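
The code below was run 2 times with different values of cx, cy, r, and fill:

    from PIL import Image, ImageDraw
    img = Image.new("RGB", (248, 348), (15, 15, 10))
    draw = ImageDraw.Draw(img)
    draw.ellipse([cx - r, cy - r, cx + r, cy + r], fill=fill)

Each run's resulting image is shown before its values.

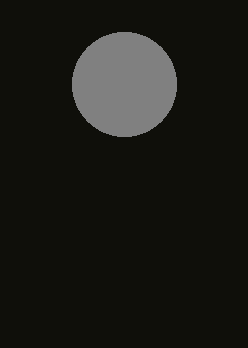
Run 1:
cx = 124; cy = 84; r = 52; fill = 'gray'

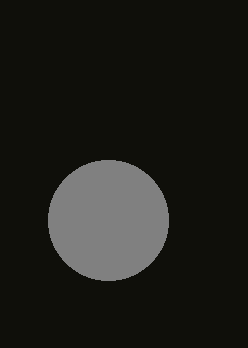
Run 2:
cx = 108
cy = 220
r = 60
fill = 'gray'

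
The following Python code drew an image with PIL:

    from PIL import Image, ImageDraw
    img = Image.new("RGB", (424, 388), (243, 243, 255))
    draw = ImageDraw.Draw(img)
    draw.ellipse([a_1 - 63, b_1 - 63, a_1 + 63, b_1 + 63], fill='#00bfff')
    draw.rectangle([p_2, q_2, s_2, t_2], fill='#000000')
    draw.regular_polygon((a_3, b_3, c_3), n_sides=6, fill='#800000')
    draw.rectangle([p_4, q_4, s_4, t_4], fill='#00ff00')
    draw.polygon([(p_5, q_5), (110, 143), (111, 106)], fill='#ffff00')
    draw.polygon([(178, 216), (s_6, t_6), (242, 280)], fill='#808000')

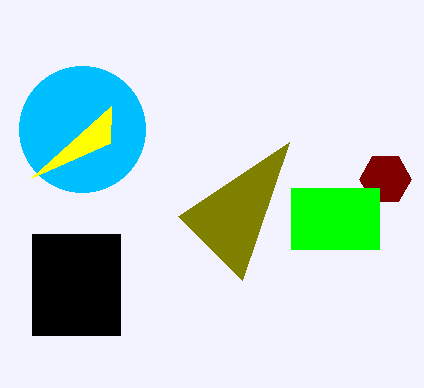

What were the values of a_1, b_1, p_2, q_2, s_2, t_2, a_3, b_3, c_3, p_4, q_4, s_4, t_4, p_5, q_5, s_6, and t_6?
a_1 = 82
b_1 = 129
p_2 = 32
q_2 = 234
s_2 = 120
t_2 = 335
a_3 = 385
b_3 = 179
c_3 = 26
p_4 = 291
q_4 = 188
s_4 = 379
t_4 = 249
p_5 = 31
q_5 = 178
s_6 = 289
t_6 = 142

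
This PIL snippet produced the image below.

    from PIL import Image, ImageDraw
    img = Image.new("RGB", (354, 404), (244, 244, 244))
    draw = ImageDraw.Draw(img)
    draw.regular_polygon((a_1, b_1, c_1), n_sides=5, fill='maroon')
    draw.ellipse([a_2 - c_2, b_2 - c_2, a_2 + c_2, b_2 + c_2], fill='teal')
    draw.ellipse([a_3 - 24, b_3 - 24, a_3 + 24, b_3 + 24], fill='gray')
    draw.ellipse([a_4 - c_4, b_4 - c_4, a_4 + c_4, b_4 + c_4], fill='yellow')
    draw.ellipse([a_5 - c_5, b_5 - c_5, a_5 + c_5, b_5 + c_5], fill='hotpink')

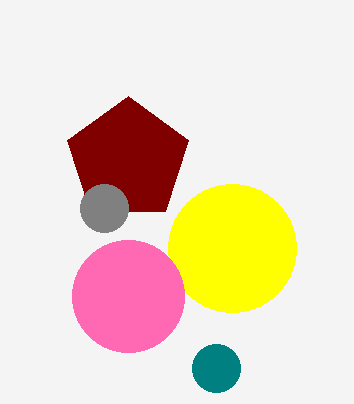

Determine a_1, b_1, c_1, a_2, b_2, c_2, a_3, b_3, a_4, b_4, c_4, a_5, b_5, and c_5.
a_1 = 128, b_1 = 160, c_1 = 64, a_2 = 216, b_2 = 368, c_2 = 24, a_3 = 104, b_3 = 208, a_4 = 232, b_4 = 248, c_4 = 64, a_5 = 128, b_5 = 296, c_5 = 56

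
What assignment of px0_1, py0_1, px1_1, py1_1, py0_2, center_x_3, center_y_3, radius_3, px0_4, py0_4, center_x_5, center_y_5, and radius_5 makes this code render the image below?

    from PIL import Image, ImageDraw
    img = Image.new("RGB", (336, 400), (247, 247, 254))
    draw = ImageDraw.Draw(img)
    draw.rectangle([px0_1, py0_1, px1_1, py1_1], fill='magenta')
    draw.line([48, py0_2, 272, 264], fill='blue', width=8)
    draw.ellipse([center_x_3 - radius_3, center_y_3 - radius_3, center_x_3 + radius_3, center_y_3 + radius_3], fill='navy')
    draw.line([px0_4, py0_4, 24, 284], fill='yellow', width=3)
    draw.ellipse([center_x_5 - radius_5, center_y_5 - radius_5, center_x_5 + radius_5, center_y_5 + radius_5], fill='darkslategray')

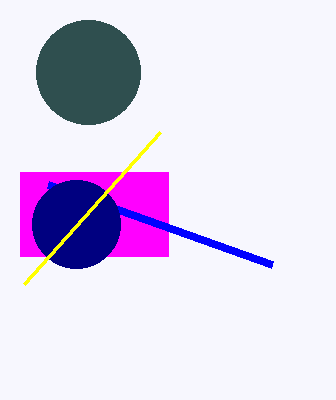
px0_1 = 20, py0_1 = 172, px1_1 = 168, py1_1 = 256, py0_2 = 184, center_x_3 = 76, center_y_3 = 224, radius_3 = 44, px0_4 = 160, py0_4 = 132, center_x_5 = 88, center_y_5 = 72, radius_5 = 52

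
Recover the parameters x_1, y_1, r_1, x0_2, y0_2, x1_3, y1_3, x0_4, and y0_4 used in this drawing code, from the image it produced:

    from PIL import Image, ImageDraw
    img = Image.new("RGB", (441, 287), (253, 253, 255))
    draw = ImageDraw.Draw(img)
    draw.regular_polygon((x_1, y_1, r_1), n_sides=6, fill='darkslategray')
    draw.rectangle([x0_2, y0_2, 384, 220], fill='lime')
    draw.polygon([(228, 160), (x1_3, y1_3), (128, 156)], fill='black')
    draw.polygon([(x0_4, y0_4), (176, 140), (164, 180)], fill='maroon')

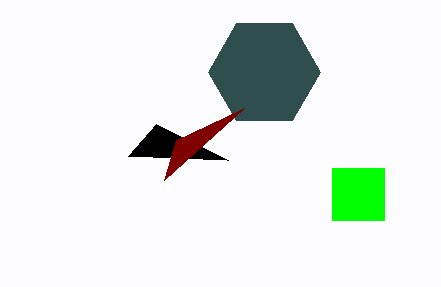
x_1 = 264; y_1 = 72; r_1 = 56; x0_2 = 332; y0_2 = 168; x1_3 = 156; y1_3 = 124; x0_4 = 244; y0_4 = 108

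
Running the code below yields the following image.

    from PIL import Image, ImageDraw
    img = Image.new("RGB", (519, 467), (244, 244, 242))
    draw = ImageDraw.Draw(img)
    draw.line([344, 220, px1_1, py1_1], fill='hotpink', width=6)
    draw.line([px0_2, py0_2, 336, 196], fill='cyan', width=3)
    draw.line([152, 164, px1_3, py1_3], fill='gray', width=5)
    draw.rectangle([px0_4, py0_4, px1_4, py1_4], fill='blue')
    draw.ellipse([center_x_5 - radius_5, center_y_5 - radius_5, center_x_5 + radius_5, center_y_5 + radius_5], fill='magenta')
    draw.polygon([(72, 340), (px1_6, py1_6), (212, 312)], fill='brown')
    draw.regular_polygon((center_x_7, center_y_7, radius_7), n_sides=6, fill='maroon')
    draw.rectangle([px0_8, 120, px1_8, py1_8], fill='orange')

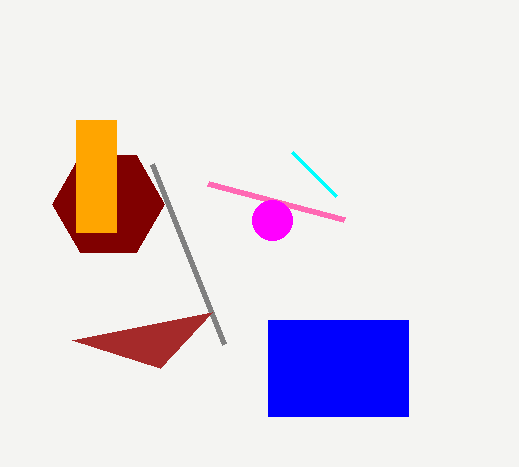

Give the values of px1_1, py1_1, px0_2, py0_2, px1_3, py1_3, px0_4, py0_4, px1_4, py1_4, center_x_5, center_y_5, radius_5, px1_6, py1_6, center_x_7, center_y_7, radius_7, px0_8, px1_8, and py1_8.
px1_1 = 208
py1_1 = 184
px0_2 = 292
py0_2 = 152
px1_3 = 224
py1_3 = 344
px0_4 = 268
py0_4 = 320
px1_4 = 408
py1_4 = 416
center_x_5 = 272
center_y_5 = 220
radius_5 = 20
px1_6 = 160
py1_6 = 368
center_x_7 = 108
center_y_7 = 204
radius_7 = 56
px0_8 = 76
px1_8 = 116
py1_8 = 232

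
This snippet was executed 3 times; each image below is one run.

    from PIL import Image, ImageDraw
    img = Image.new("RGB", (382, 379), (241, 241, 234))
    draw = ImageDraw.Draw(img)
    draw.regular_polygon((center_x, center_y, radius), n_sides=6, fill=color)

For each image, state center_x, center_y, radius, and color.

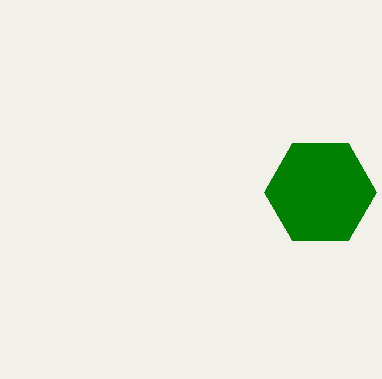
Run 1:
center_x = 320
center_y = 192
radius = 56
color = 'green'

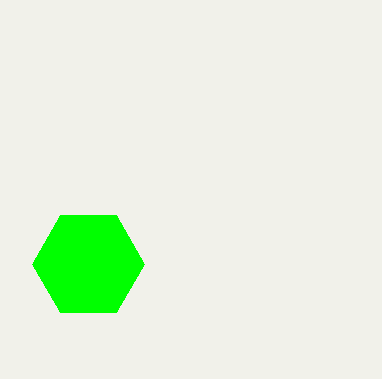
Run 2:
center_x = 88
center_y = 264
radius = 56
color = 'lime'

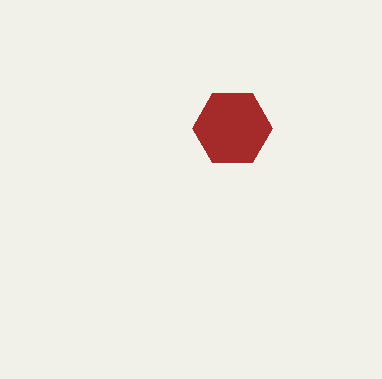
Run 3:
center_x = 232, center_y = 128, radius = 40, color = 'brown'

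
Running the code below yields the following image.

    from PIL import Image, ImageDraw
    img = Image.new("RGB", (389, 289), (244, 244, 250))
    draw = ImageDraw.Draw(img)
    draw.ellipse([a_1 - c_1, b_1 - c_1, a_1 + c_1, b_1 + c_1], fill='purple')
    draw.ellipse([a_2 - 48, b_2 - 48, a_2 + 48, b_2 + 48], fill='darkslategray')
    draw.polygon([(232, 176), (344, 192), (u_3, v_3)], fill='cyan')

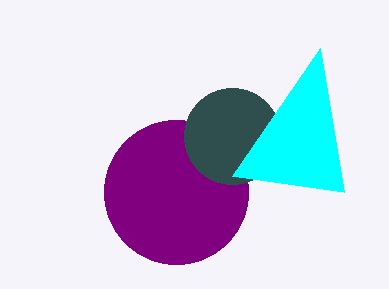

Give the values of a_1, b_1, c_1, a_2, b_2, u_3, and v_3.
a_1 = 176, b_1 = 192, c_1 = 72, a_2 = 232, b_2 = 136, u_3 = 320, v_3 = 48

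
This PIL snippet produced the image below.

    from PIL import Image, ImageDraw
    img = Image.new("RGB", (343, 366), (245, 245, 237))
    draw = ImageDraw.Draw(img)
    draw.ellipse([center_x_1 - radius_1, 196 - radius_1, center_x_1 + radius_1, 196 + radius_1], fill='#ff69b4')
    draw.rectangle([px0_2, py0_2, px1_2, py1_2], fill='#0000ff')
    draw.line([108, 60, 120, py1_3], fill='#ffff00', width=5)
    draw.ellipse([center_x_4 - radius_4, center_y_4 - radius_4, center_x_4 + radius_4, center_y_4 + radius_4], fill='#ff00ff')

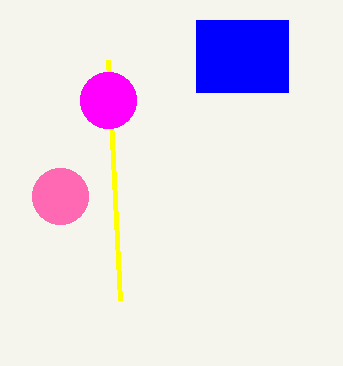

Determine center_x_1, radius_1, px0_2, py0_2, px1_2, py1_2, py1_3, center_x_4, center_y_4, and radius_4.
center_x_1 = 60
radius_1 = 28
px0_2 = 196
py0_2 = 20
px1_2 = 288
py1_2 = 92
py1_3 = 300
center_x_4 = 108
center_y_4 = 100
radius_4 = 28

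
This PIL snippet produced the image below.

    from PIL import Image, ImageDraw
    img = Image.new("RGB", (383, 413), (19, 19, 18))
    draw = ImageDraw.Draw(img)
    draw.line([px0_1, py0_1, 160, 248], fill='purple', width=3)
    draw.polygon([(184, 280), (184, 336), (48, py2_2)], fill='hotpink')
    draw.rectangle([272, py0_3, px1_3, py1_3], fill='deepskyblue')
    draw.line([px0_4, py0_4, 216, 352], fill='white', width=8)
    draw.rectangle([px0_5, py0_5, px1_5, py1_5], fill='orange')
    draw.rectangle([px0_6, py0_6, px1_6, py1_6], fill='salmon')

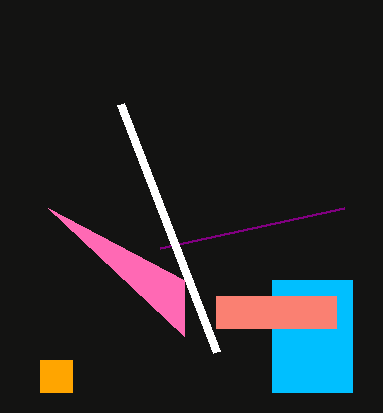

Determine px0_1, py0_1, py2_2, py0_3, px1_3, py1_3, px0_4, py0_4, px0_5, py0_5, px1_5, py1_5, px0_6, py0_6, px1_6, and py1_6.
px0_1 = 344, py0_1 = 208, py2_2 = 208, py0_3 = 280, px1_3 = 352, py1_3 = 392, px0_4 = 120, py0_4 = 104, px0_5 = 40, py0_5 = 360, px1_5 = 72, py1_5 = 392, px0_6 = 216, py0_6 = 296, px1_6 = 336, py1_6 = 328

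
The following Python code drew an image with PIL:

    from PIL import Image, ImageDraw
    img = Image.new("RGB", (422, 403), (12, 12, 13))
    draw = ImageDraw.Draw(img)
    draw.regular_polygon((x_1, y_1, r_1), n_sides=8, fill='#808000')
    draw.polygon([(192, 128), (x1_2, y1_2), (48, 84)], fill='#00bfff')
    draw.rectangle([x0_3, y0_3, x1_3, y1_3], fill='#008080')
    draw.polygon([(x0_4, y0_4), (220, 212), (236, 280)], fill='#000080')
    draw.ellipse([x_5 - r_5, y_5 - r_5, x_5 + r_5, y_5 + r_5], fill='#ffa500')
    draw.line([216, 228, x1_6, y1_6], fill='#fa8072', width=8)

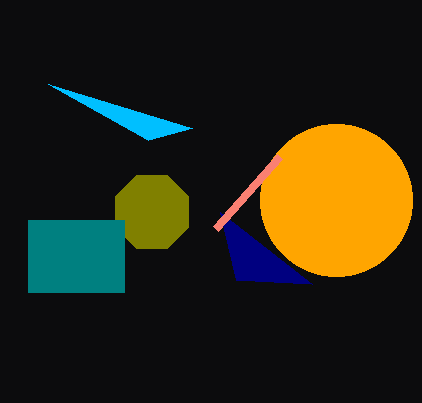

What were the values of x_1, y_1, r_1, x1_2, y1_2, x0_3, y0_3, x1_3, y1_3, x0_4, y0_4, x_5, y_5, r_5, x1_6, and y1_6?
x_1 = 152, y_1 = 212, r_1 = 40, x1_2 = 148, y1_2 = 140, x0_3 = 28, y0_3 = 220, x1_3 = 124, y1_3 = 292, x0_4 = 312, y0_4 = 284, x_5 = 336, y_5 = 200, r_5 = 76, x1_6 = 280, y1_6 = 156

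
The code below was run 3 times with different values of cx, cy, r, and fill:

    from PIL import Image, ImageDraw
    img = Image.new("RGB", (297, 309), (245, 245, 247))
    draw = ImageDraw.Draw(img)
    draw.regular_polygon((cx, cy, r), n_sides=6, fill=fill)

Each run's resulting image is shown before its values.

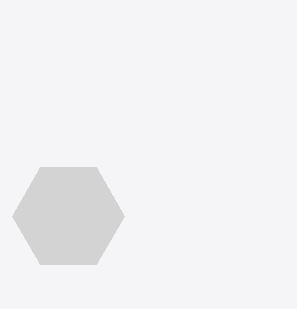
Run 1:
cx = 68, cy = 216, r = 56, fill = 'lightgray'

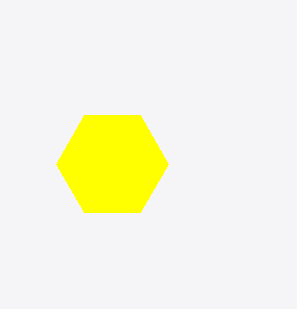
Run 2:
cx = 112, cy = 164, r = 56, fill = 'yellow'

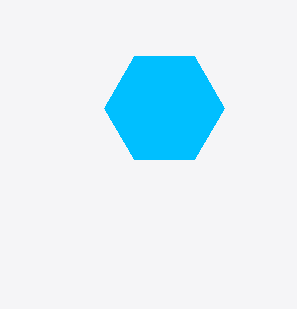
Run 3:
cx = 164; cy = 108; r = 60; fill = 'deepskyblue'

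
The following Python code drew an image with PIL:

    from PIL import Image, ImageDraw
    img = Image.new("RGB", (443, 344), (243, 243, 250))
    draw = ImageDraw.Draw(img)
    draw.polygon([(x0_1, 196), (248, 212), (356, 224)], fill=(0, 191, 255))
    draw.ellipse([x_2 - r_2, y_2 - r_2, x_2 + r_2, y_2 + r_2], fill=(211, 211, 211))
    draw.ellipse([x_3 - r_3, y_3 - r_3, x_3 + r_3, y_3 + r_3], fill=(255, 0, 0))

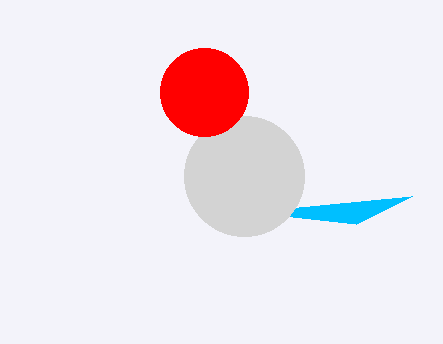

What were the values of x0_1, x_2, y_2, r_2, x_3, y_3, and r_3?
x0_1 = 412; x_2 = 244; y_2 = 176; r_2 = 60; x_3 = 204; y_3 = 92; r_3 = 44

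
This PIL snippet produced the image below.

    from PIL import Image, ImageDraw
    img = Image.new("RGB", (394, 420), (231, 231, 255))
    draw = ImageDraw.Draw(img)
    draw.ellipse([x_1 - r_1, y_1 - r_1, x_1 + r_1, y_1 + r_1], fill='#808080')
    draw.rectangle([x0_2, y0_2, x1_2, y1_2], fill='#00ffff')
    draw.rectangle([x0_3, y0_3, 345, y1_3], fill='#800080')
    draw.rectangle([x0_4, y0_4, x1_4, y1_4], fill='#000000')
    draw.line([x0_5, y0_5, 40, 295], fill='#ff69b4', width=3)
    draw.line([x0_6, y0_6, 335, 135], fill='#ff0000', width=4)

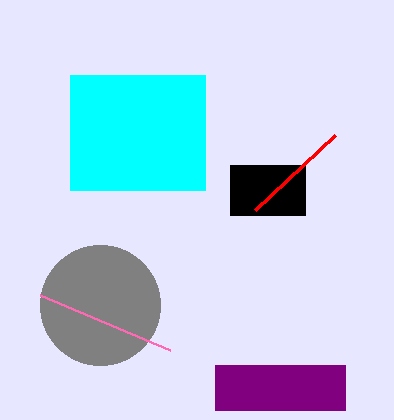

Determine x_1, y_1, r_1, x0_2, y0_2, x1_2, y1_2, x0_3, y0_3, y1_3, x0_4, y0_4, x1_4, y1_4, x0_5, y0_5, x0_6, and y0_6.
x_1 = 100; y_1 = 305; r_1 = 60; x0_2 = 70; y0_2 = 75; x1_2 = 205; y1_2 = 190; x0_3 = 215; y0_3 = 365; y1_3 = 410; x0_4 = 230; y0_4 = 165; x1_4 = 305; y1_4 = 215; x0_5 = 170; y0_5 = 350; x0_6 = 255; y0_6 = 210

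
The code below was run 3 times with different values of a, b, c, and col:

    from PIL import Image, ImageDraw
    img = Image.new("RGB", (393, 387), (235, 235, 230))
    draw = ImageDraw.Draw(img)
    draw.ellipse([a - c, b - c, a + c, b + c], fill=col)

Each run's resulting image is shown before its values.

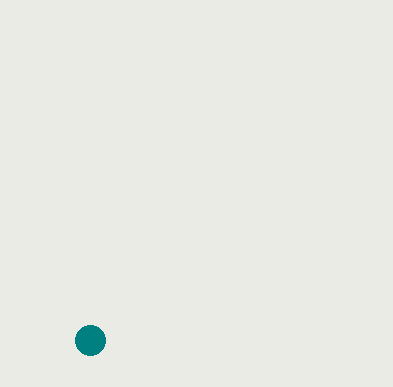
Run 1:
a = 90; b = 340; c = 15; col = 'teal'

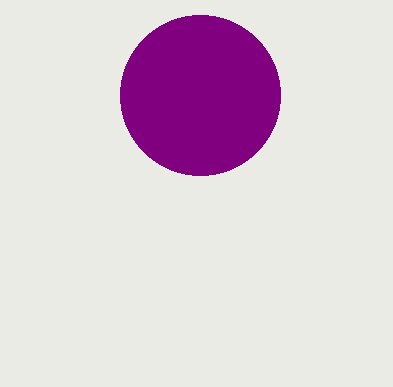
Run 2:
a = 200; b = 95; c = 80; col = 'purple'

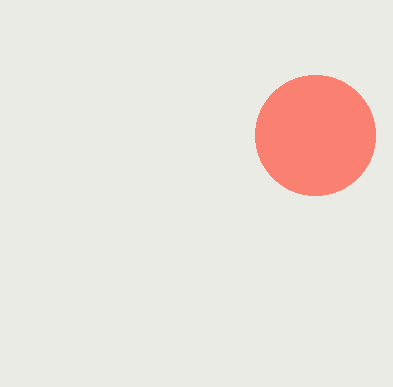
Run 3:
a = 315
b = 135
c = 60
col = 'salmon'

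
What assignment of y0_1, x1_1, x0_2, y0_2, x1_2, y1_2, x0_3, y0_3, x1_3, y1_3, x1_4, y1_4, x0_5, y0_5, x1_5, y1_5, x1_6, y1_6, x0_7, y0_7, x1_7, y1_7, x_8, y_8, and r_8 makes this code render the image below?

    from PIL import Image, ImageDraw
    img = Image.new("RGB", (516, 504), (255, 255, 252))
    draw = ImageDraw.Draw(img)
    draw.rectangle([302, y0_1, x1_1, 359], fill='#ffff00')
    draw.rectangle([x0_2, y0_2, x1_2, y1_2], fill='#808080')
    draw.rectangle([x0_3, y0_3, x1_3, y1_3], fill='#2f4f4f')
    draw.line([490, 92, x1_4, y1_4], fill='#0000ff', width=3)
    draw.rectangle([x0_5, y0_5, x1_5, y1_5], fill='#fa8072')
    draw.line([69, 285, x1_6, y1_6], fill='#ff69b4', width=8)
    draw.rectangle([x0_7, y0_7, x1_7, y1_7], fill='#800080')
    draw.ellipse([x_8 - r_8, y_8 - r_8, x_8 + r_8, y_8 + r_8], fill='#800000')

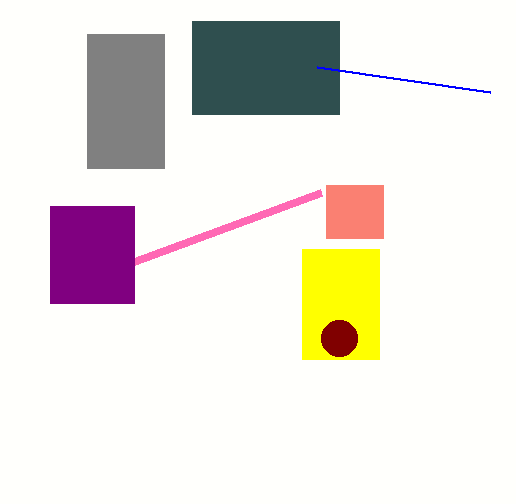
y0_1 = 249, x1_1 = 379, x0_2 = 87, y0_2 = 34, x1_2 = 164, y1_2 = 168, x0_3 = 192, y0_3 = 21, x1_3 = 339, y1_3 = 114, x1_4 = 317, y1_4 = 67, x0_5 = 326, y0_5 = 185, x1_5 = 383, y1_5 = 238, x1_6 = 321, y1_6 = 192, x0_7 = 50, y0_7 = 206, x1_7 = 134, y1_7 = 303, x_8 = 339, y_8 = 338, r_8 = 18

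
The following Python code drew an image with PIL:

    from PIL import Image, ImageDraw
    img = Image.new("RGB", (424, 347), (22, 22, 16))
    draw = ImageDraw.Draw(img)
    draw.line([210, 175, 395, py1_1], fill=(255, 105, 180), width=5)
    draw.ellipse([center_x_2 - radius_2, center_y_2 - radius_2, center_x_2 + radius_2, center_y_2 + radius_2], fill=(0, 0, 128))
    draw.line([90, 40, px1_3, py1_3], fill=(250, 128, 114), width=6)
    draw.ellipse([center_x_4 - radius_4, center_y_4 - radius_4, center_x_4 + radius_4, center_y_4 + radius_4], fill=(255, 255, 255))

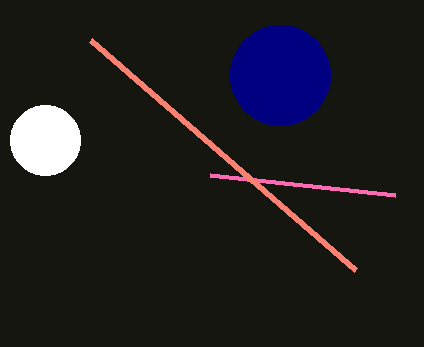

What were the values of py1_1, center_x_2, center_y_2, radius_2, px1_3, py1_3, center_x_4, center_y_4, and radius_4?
py1_1 = 195; center_x_2 = 280; center_y_2 = 75; radius_2 = 50; px1_3 = 355; py1_3 = 270; center_x_4 = 45; center_y_4 = 140; radius_4 = 35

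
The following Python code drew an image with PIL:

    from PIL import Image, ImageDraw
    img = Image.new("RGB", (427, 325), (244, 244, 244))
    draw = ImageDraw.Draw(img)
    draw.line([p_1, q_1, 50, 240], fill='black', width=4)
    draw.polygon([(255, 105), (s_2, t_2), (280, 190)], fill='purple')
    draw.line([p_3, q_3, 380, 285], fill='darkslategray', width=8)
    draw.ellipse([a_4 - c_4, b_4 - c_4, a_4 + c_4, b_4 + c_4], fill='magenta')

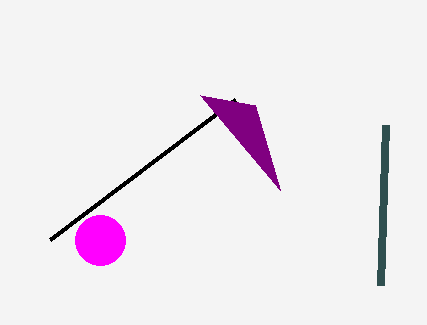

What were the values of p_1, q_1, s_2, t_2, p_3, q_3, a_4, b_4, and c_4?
p_1 = 235
q_1 = 100
s_2 = 200
t_2 = 95
p_3 = 385
q_3 = 125
a_4 = 100
b_4 = 240
c_4 = 25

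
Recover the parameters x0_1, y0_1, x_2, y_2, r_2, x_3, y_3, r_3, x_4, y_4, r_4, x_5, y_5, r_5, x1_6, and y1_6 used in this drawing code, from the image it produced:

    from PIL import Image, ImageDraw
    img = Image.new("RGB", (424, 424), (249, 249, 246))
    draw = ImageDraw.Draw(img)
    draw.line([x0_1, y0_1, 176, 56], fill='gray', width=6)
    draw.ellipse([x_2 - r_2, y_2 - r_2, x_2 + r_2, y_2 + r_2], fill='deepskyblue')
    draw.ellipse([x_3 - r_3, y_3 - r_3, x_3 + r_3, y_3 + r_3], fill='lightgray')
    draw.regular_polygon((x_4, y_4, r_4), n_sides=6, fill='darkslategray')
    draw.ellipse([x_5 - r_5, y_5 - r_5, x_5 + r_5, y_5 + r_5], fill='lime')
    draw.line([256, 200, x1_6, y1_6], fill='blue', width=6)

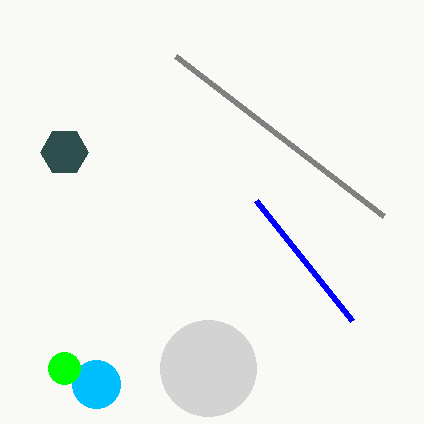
x0_1 = 384, y0_1 = 216, x_2 = 96, y_2 = 384, r_2 = 24, x_3 = 208, y_3 = 368, r_3 = 48, x_4 = 64, y_4 = 152, r_4 = 24, x_5 = 64, y_5 = 368, r_5 = 16, x1_6 = 352, y1_6 = 320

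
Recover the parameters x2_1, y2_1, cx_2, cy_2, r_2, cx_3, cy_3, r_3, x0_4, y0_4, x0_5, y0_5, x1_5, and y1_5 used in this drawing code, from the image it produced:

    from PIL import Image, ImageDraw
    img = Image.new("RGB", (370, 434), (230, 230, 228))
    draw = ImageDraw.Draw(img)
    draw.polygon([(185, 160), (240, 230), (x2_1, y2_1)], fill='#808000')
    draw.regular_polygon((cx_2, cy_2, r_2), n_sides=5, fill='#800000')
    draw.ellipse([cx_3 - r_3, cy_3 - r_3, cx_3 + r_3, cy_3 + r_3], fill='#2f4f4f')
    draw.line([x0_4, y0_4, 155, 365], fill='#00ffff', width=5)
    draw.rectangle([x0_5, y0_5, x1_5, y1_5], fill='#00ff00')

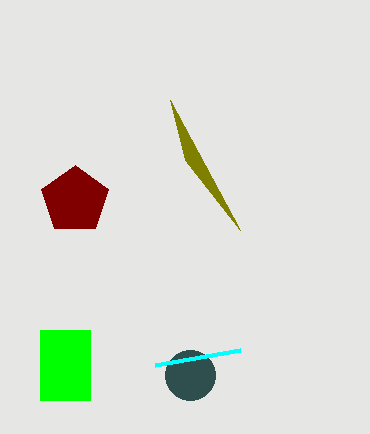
x2_1 = 170, y2_1 = 100, cx_2 = 75, cy_2 = 200, r_2 = 35, cx_3 = 190, cy_3 = 375, r_3 = 25, x0_4 = 240, y0_4 = 350, x0_5 = 40, y0_5 = 330, x1_5 = 90, y1_5 = 400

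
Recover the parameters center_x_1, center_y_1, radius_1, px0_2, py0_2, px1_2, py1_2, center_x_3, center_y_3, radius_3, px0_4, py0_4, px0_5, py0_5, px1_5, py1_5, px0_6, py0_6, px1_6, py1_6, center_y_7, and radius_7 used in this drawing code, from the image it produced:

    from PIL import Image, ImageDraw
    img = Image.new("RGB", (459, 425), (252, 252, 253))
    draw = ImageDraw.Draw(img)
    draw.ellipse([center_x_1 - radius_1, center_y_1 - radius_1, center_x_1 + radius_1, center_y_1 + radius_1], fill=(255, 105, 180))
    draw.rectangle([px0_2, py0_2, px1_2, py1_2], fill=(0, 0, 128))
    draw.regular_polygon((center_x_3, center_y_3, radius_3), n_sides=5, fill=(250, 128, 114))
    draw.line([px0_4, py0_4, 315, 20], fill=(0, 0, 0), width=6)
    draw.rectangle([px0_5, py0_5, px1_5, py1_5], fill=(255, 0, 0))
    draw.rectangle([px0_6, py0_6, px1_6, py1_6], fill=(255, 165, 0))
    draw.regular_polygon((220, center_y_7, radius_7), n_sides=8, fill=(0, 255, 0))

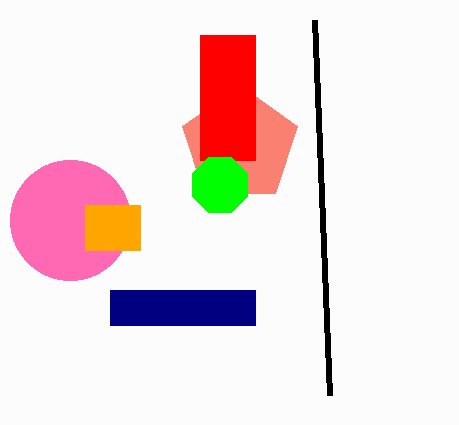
center_x_1 = 70; center_y_1 = 220; radius_1 = 60; px0_2 = 110; py0_2 = 290; px1_2 = 255; py1_2 = 325; center_x_3 = 240; center_y_3 = 145; radius_3 = 60; px0_4 = 330; py0_4 = 395; px0_5 = 200; py0_5 = 35; px1_5 = 255; py1_5 = 160; px0_6 = 85; py0_6 = 205; px1_6 = 140; py1_6 = 250; center_y_7 = 185; radius_7 = 30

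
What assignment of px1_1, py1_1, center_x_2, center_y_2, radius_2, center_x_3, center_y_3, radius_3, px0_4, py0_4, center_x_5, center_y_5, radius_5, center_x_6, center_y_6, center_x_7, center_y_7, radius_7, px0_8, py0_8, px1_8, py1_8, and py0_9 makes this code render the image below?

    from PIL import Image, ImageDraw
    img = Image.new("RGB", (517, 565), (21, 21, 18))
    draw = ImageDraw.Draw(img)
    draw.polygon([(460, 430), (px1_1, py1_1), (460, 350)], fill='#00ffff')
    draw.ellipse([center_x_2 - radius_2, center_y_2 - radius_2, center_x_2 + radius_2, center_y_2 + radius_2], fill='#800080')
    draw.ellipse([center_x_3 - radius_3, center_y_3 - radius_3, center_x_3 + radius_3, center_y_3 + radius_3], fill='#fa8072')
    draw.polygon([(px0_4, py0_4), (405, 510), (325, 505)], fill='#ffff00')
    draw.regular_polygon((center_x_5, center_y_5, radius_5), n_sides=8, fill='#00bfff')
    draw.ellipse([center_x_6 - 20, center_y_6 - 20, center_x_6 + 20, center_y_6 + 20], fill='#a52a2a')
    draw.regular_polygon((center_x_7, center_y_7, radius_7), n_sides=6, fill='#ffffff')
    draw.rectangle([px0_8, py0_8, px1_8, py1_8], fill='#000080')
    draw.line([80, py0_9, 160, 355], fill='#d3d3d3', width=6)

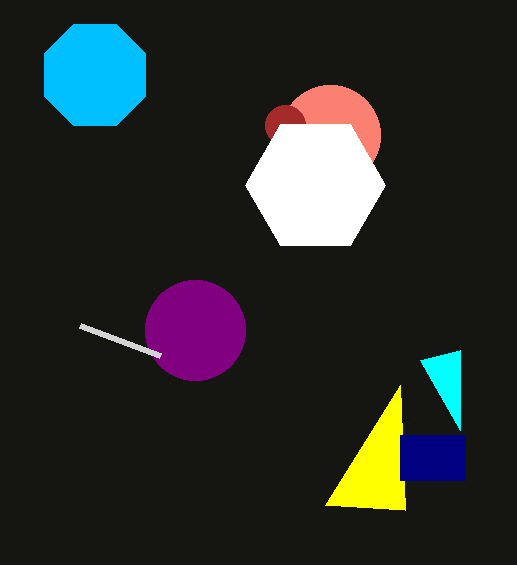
px1_1 = 420
py1_1 = 360
center_x_2 = 195
center_y_2 = 330
radius_2 = 50
center_x_3 = 330
center_y_3 = 135
radius_3 = 50
px0_4 = 400
py0_4 = 385
center_x_5 = 95
center_y_5 = 75
radius_5 = 55
center_x_6 = 285
center_y_6 = 125
center_x_7 = 315
center_y_7 = 185
radius_7 = 70
px0_8 = 400
py0_8 = 435
px1_8 = 465
py1_8 = 480
py0_9 = 325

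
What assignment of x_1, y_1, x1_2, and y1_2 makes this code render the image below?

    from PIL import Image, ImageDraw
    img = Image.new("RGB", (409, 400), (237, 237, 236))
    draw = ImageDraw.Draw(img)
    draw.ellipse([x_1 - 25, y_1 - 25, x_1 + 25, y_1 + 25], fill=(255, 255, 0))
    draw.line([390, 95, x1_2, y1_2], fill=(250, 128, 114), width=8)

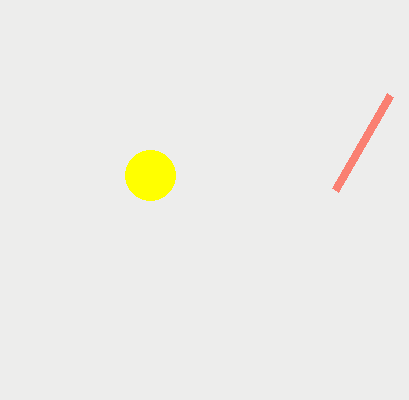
x_1 = 150, y_1 = 175, x1_2 = 335, y1_2 = 190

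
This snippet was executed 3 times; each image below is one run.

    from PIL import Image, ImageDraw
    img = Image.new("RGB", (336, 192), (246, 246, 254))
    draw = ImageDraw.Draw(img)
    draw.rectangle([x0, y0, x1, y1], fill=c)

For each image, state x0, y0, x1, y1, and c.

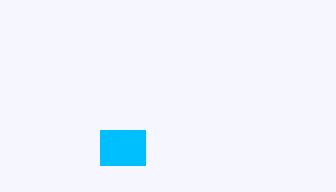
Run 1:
x0 = 100
y0 = 130
x1 = 145
y1 = 165
c = 'deepskyblue'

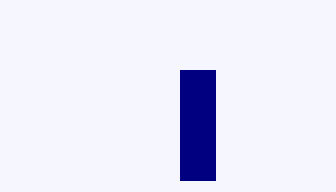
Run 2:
x0 = 180; y0 = 70; x1 = 215; y1 = 180; c = 'navy'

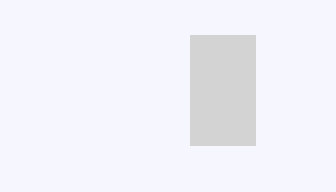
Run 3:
x0 = 190
y0 = 35
x1 = 255
y1 = 145
c = 'lightgray'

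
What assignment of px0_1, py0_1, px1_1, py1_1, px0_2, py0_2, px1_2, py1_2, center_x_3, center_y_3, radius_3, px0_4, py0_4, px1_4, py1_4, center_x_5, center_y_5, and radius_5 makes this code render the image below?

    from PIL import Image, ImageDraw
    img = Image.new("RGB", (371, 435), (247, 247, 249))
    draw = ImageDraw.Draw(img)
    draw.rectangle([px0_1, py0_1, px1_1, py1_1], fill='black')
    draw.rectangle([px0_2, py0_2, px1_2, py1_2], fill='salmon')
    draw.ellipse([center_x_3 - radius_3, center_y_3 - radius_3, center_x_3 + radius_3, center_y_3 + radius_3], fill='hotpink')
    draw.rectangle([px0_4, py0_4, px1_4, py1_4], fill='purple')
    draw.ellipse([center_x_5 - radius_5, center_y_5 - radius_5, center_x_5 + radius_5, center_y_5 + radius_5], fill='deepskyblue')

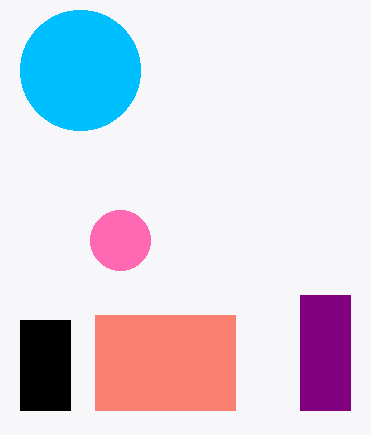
px0_1 = 20, py0_1 = 320, px1_1 = 70, py1_1 = 410, px0_2 = 95, py0_2 = 315, px1_2 = 235, py1_2 = 410, center_x_3 = 120, center_y_3 = 240, radius_3 = 30, px0_4 = 300, py0_4 = 295, px1_4 = 350, py1_4 = 410, center_x_5 = 80, center_y_5 = 70, radius_5 = 60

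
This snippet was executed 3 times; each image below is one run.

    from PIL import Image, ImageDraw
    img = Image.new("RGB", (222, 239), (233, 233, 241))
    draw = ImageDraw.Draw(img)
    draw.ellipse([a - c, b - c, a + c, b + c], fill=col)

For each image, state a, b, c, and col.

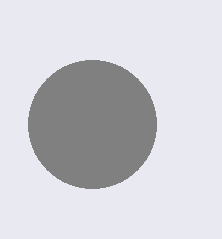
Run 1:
a = 92
b = 124
c = 64
col = 'gray'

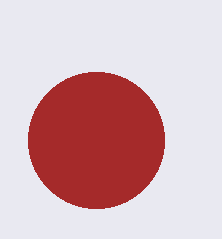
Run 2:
a = 96; b = 140; c = 68; col = 'brown'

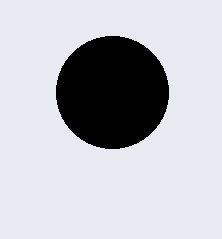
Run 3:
a = 112
b = 92
c = 56
col = 'black'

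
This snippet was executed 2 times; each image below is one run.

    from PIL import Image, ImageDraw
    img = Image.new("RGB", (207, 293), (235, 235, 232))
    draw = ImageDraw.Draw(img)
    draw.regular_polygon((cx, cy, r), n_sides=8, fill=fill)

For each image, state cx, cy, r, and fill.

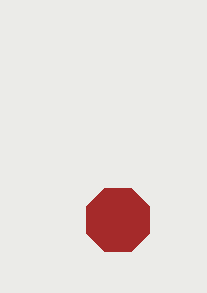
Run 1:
cx = 118, cy = 220, r = 34, fill = 'brown'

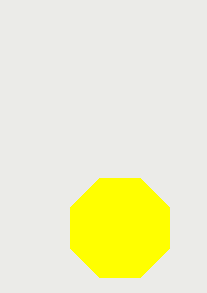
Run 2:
cx = 120, cy = 228, r = 54, fill = 'yellow'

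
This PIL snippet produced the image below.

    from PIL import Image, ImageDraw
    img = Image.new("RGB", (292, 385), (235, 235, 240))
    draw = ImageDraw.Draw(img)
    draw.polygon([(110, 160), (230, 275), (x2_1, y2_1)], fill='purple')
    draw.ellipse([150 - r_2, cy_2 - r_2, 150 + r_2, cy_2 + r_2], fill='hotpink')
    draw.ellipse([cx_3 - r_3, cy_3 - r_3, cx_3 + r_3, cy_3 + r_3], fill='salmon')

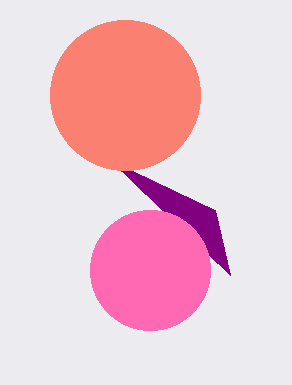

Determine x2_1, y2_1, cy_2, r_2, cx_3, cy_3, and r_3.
x2_1 = 215; y2_1 = 210; cy_2 = 270; r_2 = 60; cx_3 = 125; cy_3 = 95; r_3 = 75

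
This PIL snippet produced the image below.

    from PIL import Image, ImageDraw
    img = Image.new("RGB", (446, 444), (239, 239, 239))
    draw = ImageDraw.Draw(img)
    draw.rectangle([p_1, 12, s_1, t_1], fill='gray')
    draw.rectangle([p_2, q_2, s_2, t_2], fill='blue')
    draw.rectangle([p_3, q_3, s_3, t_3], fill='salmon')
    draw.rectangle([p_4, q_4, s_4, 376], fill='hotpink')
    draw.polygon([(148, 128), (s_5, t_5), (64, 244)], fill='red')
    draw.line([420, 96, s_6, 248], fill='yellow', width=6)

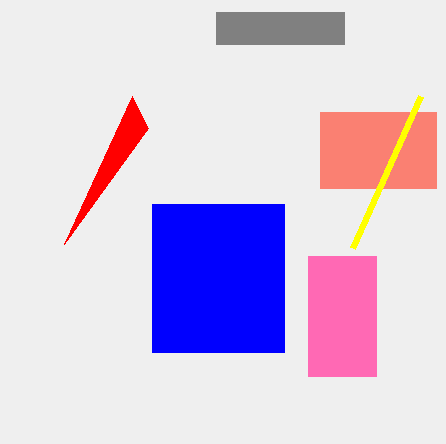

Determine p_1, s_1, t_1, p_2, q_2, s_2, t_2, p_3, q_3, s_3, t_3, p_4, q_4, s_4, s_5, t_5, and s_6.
p_1 = 216, s_1 = 344, t_1 = 44, p_2 = 152, q_2 = 204, s_2 = 284, t_2 = 352, p_3 = 320, q_3 = 112, s_3 = 436, t_3 = 188, p_4 = 308, q_4 = 256, s_4 = 376, s_5 = 132, t_5 = 96, s_6 = 352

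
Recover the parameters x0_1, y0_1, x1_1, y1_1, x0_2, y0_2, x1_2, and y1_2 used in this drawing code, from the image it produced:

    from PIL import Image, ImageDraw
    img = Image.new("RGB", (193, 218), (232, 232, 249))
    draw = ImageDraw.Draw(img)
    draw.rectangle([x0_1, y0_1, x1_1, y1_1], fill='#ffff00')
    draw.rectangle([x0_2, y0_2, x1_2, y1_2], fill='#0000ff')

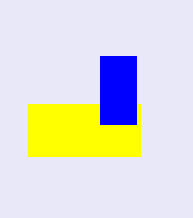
x0_1 = 28
y0_1 = 104
x1_1 = 140
y1_1 = 156
x0_2 = 100
y0_2 = 56
x1_2 = 136
y1_2 = 124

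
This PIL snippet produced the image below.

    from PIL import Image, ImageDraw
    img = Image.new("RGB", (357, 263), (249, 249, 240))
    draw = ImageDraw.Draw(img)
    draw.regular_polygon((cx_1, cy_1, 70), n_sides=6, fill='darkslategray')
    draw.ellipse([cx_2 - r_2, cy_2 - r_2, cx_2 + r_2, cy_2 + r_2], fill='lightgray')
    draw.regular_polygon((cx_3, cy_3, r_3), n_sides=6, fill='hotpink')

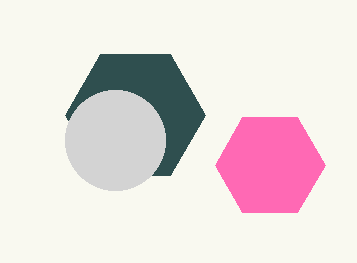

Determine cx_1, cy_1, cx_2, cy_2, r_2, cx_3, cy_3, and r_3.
cx_1 = 135
cy_1 = 115
cx_2 = 115
cy_2 = 140
r_2 = 50
cx_3 = 270
cy_3 = 165
r_3 = 55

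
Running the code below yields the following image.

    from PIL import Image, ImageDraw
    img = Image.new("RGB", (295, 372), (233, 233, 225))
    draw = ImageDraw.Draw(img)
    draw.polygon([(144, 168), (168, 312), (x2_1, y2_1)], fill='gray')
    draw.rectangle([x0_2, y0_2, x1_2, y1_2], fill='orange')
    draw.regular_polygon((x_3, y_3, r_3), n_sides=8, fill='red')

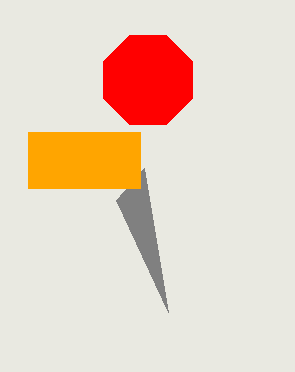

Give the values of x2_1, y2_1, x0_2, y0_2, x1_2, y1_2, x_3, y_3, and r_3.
x2_1 = 116; y2_1 = 200; x0_2 = 28; y0_2 = 132; x1_2 = 140; y1_2 = 188; x_3 = 148; y_3 = 80; r_3 = 48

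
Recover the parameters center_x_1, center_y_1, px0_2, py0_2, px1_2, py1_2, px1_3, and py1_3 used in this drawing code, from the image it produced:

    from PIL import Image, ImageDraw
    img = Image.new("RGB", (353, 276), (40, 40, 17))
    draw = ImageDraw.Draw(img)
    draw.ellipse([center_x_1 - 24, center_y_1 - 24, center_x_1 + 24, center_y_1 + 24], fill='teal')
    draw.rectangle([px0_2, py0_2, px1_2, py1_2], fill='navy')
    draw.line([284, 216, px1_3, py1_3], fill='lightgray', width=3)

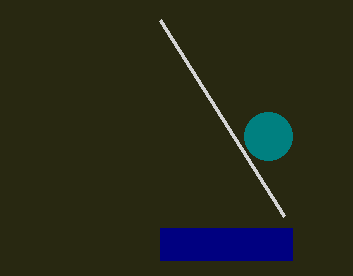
center_x_1 = 268, center_y_1 = 136, px0_2 = 160, py0_2 = 228, px1_2 = 292, py1_2 = 260, px1_3 = 160, py1_3 = 20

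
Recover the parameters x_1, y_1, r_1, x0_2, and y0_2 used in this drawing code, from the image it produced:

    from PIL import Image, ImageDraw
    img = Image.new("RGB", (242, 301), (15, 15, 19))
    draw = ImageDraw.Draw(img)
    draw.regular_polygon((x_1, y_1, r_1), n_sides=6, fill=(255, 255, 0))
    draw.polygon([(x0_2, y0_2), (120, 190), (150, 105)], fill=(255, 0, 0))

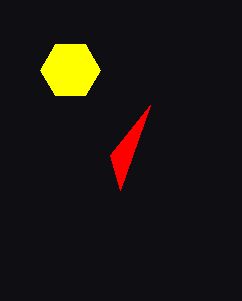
x_1 = 70, y_1 = 70, r_1 = 30, x0_2 = 110, y0_2 = 155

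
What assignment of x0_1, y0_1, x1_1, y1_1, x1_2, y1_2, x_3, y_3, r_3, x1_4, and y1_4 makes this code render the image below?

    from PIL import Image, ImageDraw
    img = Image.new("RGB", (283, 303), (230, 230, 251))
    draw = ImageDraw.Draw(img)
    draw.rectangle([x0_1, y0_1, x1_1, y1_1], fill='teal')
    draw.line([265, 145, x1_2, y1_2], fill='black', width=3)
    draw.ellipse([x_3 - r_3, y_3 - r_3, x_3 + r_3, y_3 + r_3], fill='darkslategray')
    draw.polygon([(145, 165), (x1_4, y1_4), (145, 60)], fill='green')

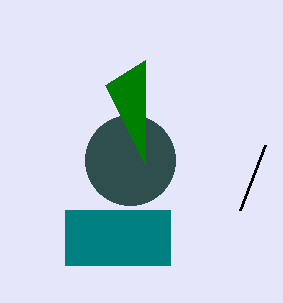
x0_1 = 65; y0_1 = 210; x1_1 = 170; y1_1 = 265; x1_2 = 240; y1_2 = 210; x_3 = 130; y_3 = 160; r_3 = 45; x1_4 = 105; y1_4 = 85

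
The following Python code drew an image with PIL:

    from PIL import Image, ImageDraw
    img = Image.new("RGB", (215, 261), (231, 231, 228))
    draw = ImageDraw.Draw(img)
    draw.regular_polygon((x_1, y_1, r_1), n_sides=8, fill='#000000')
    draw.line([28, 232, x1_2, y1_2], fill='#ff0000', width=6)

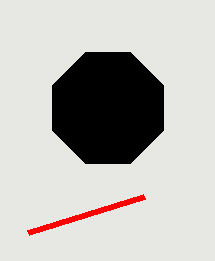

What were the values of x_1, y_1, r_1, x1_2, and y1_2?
x_1 = 108, y_1 = 108, r_1 = 60, x1_2 = 144, y1_2 = 196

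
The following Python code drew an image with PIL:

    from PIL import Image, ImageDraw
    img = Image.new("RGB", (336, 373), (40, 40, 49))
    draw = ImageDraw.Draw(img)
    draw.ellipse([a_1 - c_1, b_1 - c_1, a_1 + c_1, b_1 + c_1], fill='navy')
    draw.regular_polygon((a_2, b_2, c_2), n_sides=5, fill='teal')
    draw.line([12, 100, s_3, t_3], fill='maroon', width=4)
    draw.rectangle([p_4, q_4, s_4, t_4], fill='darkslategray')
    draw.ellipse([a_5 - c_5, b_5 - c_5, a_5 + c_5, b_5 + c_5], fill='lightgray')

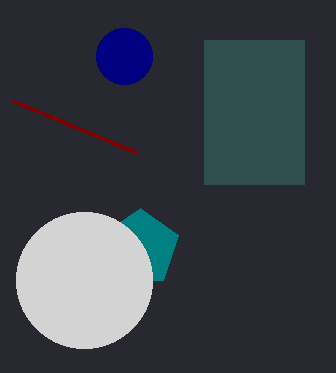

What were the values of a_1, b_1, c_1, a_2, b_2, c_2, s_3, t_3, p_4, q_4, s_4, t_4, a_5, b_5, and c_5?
a_1 = 124
b_1 = 56
c_1 = 28
a_2 = 140
b_2 = 248
c_2 = 40
s_3 = 136
t_3 = 152
p_4 = 204
q_4 = 40
s_4 = 304
t_4 = 184
a_5 = 84
b_5 = 280
c_5 = 68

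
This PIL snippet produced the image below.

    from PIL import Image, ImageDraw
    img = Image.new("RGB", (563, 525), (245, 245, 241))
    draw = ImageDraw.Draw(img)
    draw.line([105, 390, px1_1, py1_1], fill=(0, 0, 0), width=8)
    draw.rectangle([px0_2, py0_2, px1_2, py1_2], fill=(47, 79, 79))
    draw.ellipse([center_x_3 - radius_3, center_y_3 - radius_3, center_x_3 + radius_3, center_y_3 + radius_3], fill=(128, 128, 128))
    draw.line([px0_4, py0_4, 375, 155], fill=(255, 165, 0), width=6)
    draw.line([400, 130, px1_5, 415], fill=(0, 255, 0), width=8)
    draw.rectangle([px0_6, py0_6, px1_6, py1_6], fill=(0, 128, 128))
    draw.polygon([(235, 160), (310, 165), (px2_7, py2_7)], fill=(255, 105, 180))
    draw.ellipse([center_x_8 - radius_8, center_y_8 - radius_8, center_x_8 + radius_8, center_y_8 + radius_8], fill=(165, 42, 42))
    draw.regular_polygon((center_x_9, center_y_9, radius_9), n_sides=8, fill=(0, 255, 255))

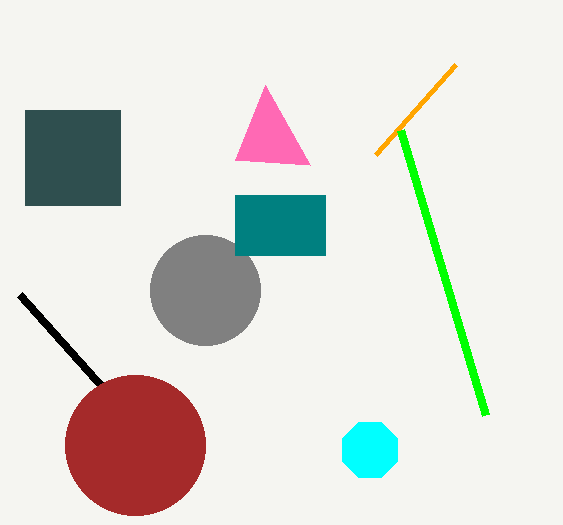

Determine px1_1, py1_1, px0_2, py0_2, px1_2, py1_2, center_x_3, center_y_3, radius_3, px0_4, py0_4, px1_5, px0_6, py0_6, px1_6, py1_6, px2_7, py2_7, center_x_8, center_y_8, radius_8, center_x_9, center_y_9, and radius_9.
px1_1 = 20, py1_1 = 295, px0_2 = 25, py0_2 = 110, px1_2 = 120, py1_2 = 205, center_x_3 = 205, center_y_3 = 290, radius_3 = 55, px0_4 = 455, py0_4 = 65, px1_5 = 485, px0_6 = 235, py0_6 = 195, px1_6 = 325, py1_6 = 255, px2_7 = 265, py2_7 = 85, center_x_8 = 135, center_y_8 = 445, radius_8 = 70, center_x_9 = 370, center_y_9 = 450, radius_9 = 30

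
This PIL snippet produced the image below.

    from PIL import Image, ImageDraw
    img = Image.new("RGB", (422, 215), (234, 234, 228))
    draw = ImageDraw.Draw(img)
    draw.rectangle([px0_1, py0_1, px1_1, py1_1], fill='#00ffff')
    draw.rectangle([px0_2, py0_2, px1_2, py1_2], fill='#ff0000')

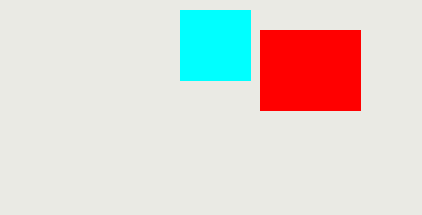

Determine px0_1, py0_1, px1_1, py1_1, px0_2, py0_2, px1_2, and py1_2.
px0_1 = 180
py0_1 = 10
px1_1 = 250
py1_1 = 80
px0_2 = 260
py0_2 = 30
px1_2 = 360
py1_2 = 110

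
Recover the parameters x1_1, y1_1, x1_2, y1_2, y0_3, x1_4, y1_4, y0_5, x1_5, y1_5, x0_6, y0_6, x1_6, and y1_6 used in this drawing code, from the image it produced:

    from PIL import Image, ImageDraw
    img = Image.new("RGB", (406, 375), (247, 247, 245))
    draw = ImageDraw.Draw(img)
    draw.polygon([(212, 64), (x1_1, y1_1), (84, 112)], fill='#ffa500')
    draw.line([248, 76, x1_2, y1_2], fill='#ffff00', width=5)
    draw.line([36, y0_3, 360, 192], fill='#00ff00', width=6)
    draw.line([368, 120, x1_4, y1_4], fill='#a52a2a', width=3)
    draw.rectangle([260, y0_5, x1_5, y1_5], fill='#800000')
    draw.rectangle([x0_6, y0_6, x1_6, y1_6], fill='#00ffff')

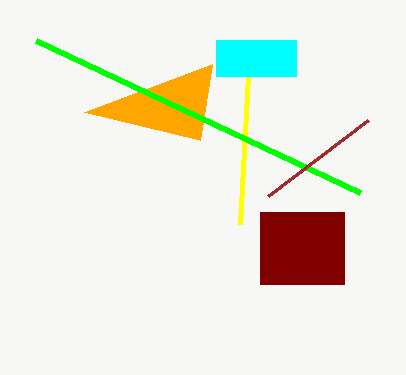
x1_1 = 200; y1_1 = 140; x1_2 = 240; y1_2 = 224; y0_3 = 40; x1_4 = 268; y1_4 = 196; y0_5 = 212; x1_5 = 344; y1_5 = 284; x0_6 = 216; y0_6 = 40; x1_6 = 296; y1_6 = 76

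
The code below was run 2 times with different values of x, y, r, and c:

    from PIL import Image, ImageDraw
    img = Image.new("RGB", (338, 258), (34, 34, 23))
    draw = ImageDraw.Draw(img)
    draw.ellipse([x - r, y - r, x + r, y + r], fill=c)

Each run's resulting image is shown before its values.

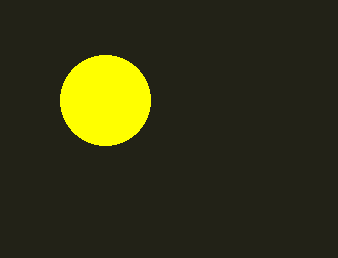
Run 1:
x = 105; y = 100; r = 45; c = 'yellow'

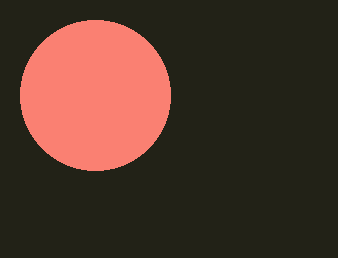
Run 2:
x = 95; y = 95; r = 75; c = 'salmon'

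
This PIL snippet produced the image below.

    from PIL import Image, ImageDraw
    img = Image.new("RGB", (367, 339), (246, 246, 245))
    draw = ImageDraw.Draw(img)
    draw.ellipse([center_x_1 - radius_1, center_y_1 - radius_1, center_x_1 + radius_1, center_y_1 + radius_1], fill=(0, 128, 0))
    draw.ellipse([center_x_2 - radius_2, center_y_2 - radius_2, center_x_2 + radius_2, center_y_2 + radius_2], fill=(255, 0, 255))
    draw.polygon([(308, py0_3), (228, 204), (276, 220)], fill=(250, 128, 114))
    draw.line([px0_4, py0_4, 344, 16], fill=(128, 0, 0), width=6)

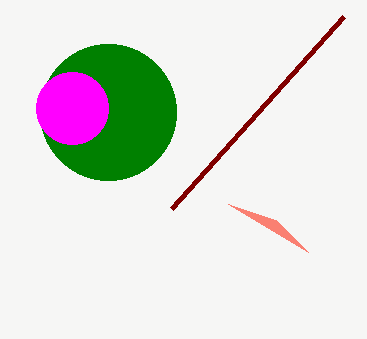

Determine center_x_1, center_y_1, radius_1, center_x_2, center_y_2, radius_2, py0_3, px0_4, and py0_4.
center_x_1 = 108; center_y_1 = 112; radius_1 = 68; center_x_2 = 72; center_y_2 = 108; radius_2 = 36; py0_3 = 252; px0_4 = 172; py0_4 = 208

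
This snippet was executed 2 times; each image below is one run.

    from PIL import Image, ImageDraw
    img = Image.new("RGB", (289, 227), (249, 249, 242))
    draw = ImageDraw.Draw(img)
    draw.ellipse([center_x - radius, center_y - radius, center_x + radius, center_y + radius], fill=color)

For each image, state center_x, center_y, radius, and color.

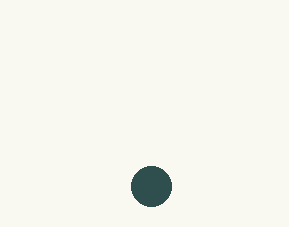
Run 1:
center_x = 151; center_y = 186; radius = 20; color = 'darkslategray'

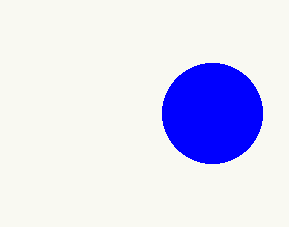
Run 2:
center_x = 212; center_y = 113; radius = 50; color = 'blue'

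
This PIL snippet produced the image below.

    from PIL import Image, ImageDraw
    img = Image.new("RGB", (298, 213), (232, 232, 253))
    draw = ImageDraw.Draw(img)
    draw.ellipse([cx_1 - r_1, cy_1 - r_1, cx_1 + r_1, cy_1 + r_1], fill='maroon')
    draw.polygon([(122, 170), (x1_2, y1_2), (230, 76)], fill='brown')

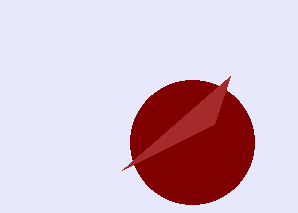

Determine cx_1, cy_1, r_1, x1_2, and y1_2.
cx_1 = 192, cy_1 = 142, r_1 = 62, x1_2 = 214, y1_2 = 124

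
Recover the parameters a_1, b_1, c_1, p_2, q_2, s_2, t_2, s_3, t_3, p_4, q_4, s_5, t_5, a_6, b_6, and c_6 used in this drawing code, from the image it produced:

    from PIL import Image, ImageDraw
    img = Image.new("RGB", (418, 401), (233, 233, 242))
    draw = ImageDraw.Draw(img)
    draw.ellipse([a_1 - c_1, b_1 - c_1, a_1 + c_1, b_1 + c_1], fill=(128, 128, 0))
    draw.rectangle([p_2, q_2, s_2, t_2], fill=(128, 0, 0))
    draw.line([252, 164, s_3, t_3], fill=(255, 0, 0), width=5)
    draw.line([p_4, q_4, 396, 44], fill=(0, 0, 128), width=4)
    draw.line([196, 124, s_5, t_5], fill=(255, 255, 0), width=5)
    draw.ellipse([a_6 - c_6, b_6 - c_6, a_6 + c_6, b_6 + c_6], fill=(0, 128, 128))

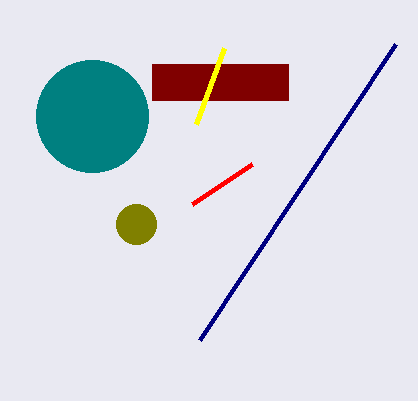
a_1 = 136, b_1 = 224, c_1 = 20, p_2 = 152, q_2 = 64, s_2 = 288, t_2 = 100, s_3 = 192, t_3 = 204, p_4 = 200, q_4 = 340, s_5 = 224, t_5 = 48, a_6 = 92, b_6 = 116, c_6 = 56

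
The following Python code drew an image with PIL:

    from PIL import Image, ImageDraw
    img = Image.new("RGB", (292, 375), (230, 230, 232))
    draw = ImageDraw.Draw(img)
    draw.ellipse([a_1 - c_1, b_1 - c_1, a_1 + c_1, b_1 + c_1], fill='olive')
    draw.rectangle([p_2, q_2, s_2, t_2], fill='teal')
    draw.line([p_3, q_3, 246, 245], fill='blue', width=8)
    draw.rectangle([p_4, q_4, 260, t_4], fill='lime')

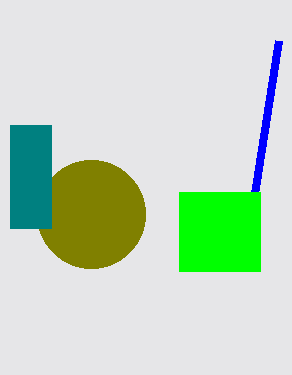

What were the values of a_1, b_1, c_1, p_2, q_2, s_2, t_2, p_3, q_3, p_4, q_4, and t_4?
a_1 = 91
b_1 = 214
c_1 = 54
p_2 = 10
q_2 = 125
s_2 = 51
t_2 = 228
p_3 = 278
q_3 = 41
p_4 = 179
q_4 = 192
t_4 = 271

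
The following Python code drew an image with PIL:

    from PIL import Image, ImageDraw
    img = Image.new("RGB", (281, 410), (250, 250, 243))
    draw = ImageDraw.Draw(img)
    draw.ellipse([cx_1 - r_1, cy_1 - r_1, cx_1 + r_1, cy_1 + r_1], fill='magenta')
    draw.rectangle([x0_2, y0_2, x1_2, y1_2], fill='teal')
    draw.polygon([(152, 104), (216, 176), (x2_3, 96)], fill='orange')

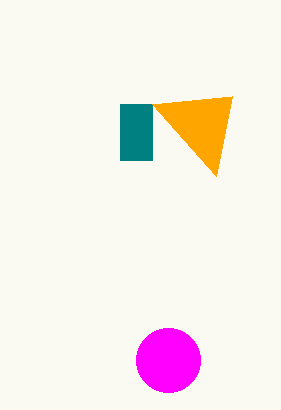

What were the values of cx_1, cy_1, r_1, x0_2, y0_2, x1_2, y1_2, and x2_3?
cx_1 = 168
cy_1 = 360
r_1 = 32
x0_2 = 120
y0_2 = 104
x1_2 = 152
y1_2 = 160
x2_3 = 232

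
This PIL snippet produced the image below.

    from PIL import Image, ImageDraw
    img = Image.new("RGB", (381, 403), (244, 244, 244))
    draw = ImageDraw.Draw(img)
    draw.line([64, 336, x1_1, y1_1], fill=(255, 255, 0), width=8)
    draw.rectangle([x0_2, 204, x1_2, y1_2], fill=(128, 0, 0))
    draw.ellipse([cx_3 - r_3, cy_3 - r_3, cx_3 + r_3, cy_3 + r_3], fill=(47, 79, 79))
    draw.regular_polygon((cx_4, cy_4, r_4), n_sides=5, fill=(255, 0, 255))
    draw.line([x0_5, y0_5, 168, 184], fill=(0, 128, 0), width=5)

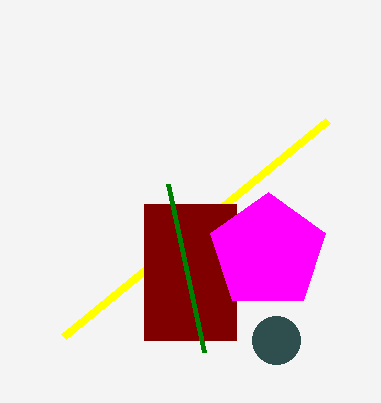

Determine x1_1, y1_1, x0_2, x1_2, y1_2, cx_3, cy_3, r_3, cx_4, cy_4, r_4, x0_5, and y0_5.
x1_1 = 328
y1_1 = 120
x0_2 = 144
x1_2 = 236
y1_2 = 340
cx_3 = 276
cy_3 = 340
r_3 = 24
cx_4 = 268
cy_4 = 252
r_4 = 60
x0_5 = 204
y0_5 = 352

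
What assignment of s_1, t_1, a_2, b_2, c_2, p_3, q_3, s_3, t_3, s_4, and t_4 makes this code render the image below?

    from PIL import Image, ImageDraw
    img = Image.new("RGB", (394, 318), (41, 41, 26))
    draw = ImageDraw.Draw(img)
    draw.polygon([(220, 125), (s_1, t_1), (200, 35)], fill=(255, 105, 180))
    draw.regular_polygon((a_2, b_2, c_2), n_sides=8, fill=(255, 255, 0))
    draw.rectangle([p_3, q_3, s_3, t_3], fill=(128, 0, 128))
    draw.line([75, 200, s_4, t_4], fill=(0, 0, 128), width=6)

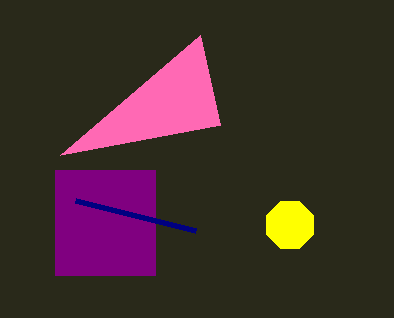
s_1 = 60; t_1 = 155; a_2 = 290; b_2 = 225; c_2 = 25; p_3 = 55; q_3 = 170; s_3 = 155; t_3 = 275; s_4 = 195; t_4 = 230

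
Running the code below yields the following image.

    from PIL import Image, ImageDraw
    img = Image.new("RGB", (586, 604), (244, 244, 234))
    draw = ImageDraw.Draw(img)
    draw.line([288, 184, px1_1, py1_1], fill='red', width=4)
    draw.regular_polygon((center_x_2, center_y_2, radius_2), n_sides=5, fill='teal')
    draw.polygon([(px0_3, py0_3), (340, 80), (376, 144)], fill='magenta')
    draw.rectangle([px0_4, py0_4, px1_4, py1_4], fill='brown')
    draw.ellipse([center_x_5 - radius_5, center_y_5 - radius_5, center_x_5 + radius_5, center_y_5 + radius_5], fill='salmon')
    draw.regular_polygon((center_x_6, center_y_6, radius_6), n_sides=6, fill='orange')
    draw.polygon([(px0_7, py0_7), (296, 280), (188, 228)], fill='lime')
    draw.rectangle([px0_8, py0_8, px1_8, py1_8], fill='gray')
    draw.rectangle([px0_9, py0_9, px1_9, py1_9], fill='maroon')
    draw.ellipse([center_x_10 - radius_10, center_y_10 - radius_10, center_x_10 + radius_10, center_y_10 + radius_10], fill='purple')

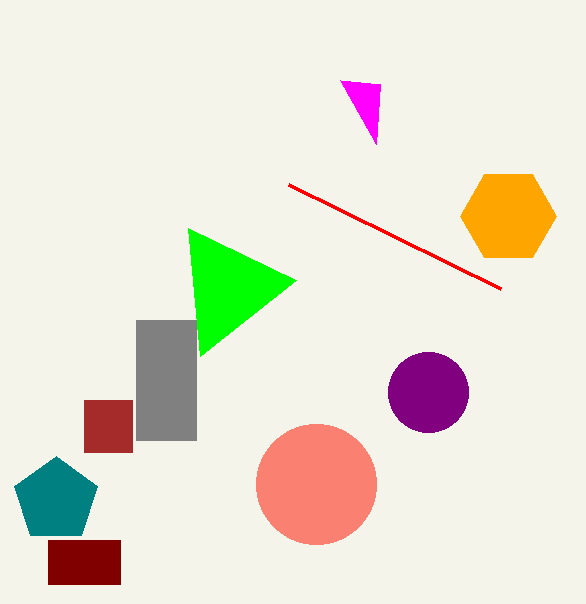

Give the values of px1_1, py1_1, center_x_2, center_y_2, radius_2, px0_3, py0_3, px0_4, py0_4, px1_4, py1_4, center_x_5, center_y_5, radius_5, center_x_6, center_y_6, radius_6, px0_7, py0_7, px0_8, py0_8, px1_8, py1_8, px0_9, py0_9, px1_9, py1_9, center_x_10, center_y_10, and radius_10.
px1_1 = 500, py1_1 = 288, center_x_2 = 56, center_y_2 = 500, radius_2 = 44, px0_3 = 380, py0_3 = 84, px0_4 = 84, py0_4 = 400, px1_4 = 132, py1_4 = 452, center_x_5 = 316, center_y_5 = 484, radius_5 = 60, center_x_6 = 508, center_y_6 = 216, radius_6 = 48, px0_7 = 200, py0_7 = 356, px0_8 = 136, py0_8 = 320, px1_8 = 196, py1_8 = 440, px0_9 = 48, py0_9 = 540, px1_9 = 120, py1_9 = 584, center_x_10 = 428, center_y_10 = 392, radius_10 = 40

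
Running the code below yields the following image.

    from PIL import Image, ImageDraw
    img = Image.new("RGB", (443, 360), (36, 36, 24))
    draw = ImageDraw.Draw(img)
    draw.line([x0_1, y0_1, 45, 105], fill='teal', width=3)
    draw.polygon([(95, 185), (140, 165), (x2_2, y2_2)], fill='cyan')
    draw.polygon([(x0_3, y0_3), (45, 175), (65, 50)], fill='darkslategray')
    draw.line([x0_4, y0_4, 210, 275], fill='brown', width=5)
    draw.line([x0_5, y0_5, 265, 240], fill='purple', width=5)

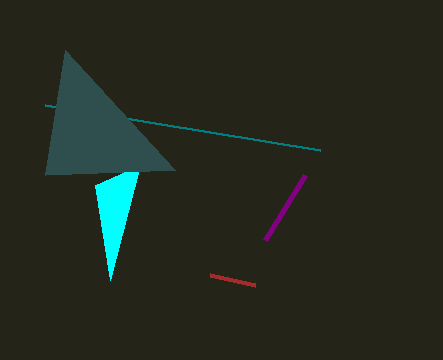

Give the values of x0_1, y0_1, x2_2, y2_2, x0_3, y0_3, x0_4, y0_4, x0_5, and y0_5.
x0_1 = 320, y0_1 = 150, x2_2 = 110, y2_2 = 280, x0_3 = 175, y0_3 = 170, x0_4 = 255, y0_4 = 285, x0_5 = 305, y0_5 = 175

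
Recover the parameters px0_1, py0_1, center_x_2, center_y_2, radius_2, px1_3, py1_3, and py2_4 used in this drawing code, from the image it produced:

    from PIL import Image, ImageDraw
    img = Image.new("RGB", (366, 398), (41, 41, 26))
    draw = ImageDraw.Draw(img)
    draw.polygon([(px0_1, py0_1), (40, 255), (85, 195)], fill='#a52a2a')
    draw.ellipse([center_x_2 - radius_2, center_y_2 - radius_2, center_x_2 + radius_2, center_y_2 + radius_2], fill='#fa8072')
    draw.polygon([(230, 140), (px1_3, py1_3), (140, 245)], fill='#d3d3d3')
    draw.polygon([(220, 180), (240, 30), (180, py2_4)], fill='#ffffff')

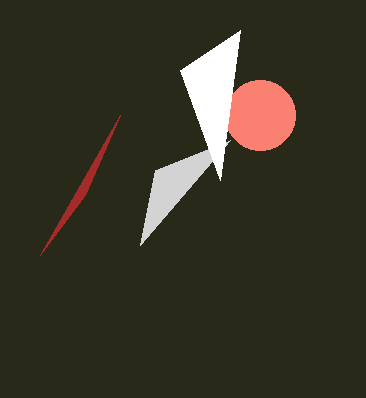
px0_1 = 120; py0_1 = 115; center_x_2 = 260; center_y_2 = 115; radius_2 = 35; px1_3 = 155; py1_3 = 170; py2_4 = 70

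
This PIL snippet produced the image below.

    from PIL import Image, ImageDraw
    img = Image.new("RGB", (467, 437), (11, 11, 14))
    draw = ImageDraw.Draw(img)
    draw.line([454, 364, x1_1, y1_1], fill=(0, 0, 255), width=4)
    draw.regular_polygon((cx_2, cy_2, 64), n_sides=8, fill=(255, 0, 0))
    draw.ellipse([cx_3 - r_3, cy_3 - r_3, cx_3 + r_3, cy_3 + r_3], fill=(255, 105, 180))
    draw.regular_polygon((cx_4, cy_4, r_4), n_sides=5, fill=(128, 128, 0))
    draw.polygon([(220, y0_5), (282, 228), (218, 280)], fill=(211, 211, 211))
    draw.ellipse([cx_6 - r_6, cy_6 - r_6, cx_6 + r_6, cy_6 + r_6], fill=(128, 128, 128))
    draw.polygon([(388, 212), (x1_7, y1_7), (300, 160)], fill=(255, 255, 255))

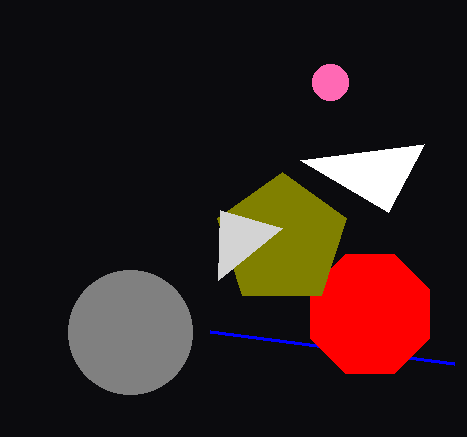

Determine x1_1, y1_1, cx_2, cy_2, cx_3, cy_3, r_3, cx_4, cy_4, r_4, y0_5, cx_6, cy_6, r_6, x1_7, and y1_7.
x1_1 = 210, y1_1 = 332, cx_2 = 370, cy_2 = 314, cx_3 = 330, cy_3 = 82, r_3 = 18, cx_4 = 282, cy_4 = 240, r_4 = 68, y0_5 = 210, cx_6 = 130, cy_6 = 332, r_6 = 62, x1_7 = 424, y1_7 = 144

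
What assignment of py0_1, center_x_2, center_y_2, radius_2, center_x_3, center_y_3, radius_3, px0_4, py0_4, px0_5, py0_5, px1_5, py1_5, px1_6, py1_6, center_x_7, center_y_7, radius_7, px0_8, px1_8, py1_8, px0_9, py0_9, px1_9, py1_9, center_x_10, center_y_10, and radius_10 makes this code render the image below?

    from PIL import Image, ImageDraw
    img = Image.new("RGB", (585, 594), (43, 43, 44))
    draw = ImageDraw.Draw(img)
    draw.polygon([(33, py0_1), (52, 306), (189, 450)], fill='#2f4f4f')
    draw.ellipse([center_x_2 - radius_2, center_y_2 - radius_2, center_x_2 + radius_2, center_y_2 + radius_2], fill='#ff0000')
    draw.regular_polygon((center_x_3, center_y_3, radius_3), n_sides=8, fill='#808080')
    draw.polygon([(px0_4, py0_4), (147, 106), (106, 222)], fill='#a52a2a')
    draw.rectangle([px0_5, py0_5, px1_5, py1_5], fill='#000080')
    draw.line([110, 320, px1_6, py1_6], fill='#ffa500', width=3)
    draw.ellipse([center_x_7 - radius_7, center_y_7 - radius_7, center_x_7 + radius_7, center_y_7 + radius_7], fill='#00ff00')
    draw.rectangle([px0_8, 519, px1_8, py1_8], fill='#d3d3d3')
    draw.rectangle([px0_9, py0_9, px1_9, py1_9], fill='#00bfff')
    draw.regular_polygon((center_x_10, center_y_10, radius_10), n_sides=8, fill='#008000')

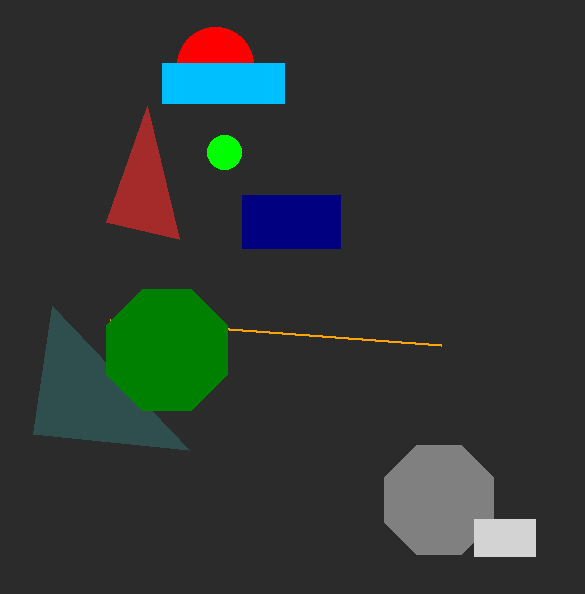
py0_1 = 434
center_x_2 = 215
center_y_2 = 65
radius_2 = 38
center_x_3 = 439
center_y_3 = 500
radius_3 = 59
px0_4 = 179
py0_4 = 239
px0_5 = 242
py0_5 = 195
px1_5 = 340
py1_5 = 248
px1_6 = 441
py1_6 = 345
center_x_7 = 224
center_y_7 = 152
radius_7 = 17
px0_8 = 474
px1_8 = 535
py1_8 = 556
px0_9 = 162
py0_9 = 63
px1_9 = 284
py1_9 = 103
center_x_10 = 167
center_y_10 = 350
radius_10 = 65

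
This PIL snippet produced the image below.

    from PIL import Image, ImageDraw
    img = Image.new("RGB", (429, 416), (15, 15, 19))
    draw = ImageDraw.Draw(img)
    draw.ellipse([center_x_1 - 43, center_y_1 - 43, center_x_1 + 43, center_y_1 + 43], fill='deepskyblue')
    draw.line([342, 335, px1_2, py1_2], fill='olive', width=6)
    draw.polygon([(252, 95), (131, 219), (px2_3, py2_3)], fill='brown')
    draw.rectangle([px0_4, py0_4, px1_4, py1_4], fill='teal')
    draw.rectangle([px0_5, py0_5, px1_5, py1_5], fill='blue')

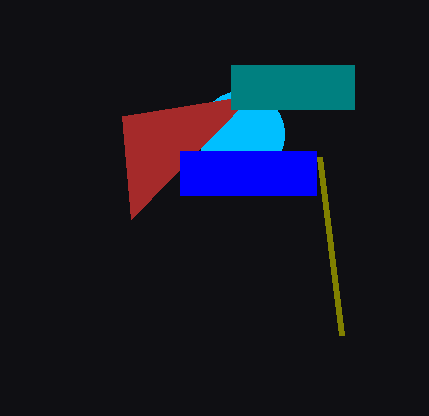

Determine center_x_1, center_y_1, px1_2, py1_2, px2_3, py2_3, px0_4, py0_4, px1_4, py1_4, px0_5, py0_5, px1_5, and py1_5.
center_x_1 = 241
center_y_1 = 134
px1_2 = 320
py1_2 = 157
px2_3 = 122
py2_3 = 116
px0_4 = 231
py0_4 = 65
px1_4 = 354
py1_4 = 109
px0_5 = 180
py0_5 = 151
px1_5 = 316
py1_5 = 195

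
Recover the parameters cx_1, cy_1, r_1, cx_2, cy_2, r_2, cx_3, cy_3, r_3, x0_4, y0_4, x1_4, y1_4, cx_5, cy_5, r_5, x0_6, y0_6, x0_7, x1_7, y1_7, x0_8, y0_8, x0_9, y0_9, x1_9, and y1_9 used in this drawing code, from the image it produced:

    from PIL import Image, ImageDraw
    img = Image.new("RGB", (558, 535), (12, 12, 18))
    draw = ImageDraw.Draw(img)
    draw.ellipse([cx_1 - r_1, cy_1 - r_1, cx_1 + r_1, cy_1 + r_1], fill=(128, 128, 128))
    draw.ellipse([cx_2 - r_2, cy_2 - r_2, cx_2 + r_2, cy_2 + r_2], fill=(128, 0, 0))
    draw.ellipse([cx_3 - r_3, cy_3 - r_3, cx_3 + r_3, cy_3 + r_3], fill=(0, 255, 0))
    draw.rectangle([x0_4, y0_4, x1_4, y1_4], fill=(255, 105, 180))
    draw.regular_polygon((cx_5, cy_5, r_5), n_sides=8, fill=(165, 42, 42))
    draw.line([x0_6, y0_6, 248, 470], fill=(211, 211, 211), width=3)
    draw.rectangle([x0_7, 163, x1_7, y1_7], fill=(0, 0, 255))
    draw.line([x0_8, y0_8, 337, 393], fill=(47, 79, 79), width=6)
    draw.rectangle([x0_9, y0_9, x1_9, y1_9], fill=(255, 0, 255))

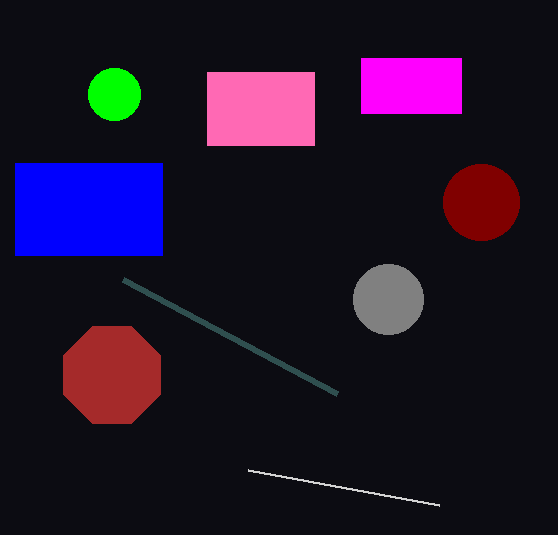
cx_1 = 388; cy_1 = 299; r_1 = 35; cx_2 = 481; cy_2 = 202; r_2 = 38; cx_3 = 114; cy_3 = 94; r_3 = 26; x0_4 = 207; y0_4 = 72; x1_4 = 314; y1_4 = 145; cx_5 = 112; cy_5 = 375; r_5 = 52; x0_6 = 439; y0_6 = 505; x0_7 = 15; x1_7 = 162; y1_7 = 255; x0_8 = 123; y0_8 = 279; x0_9 = 361; y0_9 = 58; x1_9 = 461; y1_9 = 113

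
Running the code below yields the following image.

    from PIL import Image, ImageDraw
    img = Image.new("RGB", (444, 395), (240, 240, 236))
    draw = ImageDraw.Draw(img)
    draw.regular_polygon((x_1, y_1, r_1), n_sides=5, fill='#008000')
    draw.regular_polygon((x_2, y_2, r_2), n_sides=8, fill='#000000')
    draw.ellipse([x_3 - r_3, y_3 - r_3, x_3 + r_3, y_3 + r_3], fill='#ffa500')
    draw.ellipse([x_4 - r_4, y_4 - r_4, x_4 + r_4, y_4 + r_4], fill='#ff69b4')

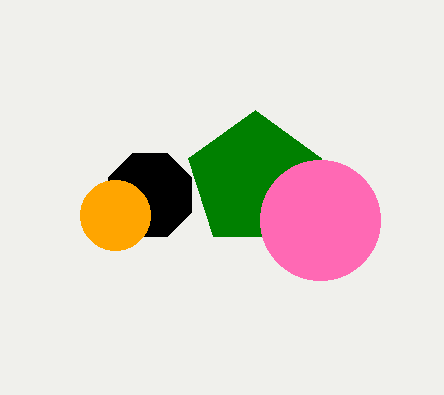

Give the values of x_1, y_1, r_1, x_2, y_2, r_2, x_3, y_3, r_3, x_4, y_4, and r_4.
x_1 = 255, y_1 = 180, r_1 = 70, x_2 = 150, y_2 = 195, r_2 = 45, x_3 = 115, y_3 = 215, r_3 = 35, x_4 = 320, y_4 = 220, r_4 = 60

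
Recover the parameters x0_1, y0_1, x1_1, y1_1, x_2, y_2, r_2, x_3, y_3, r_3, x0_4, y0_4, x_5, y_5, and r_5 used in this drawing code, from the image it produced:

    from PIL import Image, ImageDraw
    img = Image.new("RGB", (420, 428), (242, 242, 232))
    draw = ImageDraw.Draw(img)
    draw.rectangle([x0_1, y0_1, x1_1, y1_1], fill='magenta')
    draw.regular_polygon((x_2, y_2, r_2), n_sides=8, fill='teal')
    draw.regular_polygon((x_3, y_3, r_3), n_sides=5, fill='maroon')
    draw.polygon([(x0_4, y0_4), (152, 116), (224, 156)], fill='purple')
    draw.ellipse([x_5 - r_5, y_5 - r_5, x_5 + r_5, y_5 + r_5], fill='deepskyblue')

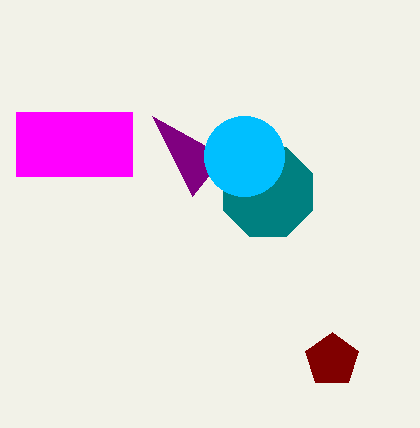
x0_1 = 16, y0_1 = 112, x1_1 = 132, y1_1 = 176, x_2 = 268, y_2 = 192, r_2 = 48, x_3 = 332, y_3 = 360, r_3 = 28, x0_4 = 192, y0_4 = 196, x_5 = 244, y_5 = 156, r_5 = 40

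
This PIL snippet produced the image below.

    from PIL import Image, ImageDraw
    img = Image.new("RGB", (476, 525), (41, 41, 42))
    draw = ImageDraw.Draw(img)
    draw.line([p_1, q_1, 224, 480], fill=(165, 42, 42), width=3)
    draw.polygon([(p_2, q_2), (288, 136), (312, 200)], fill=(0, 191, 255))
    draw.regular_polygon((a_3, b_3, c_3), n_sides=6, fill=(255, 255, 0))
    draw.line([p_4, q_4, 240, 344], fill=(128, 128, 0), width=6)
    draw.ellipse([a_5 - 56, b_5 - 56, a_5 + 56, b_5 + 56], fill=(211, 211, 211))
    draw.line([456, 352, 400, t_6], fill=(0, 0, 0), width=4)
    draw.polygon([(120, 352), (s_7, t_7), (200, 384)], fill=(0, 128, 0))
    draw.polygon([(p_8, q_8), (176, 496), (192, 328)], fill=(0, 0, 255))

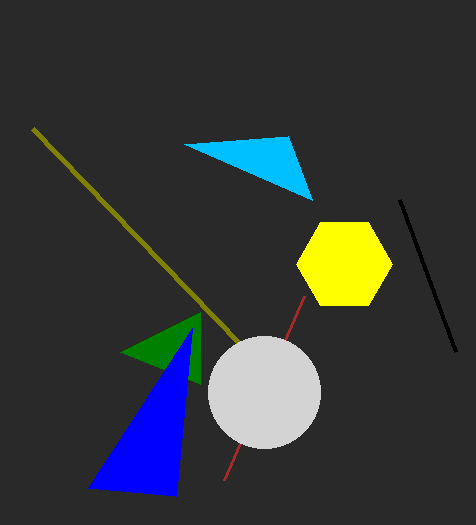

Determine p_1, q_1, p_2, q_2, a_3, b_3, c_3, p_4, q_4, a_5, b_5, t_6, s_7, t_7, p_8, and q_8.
p_1 = 304; q_1 = 296; p_2 = 184; q_2 = 144; a_3 = 344; b_3 = 264; c_3 = 48; p_4 = 32; q_4 = 128; a_5 = 264; b_5 = 392; t_6 = 200; s_7 = 200; t_7 = 312; p_8 = 88; q_8 = 488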